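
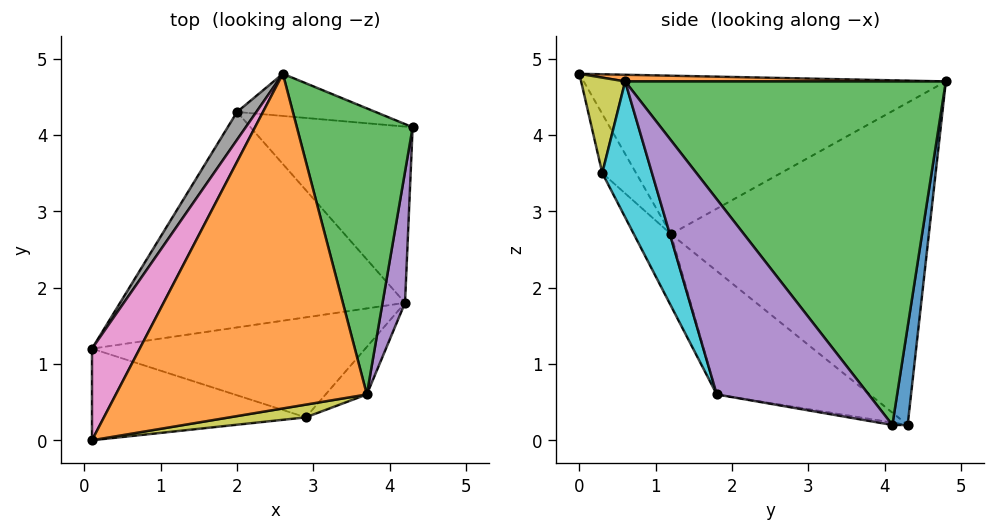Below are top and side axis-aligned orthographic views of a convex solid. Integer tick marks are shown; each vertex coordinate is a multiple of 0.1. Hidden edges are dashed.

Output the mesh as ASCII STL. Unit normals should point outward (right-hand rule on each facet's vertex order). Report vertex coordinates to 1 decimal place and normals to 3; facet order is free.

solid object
 facet normal 0.086 0.989 -0.121
  outer loop
   vertex 2.6 4.8 4.7
   vertex 4.3 4.1 0.2
   vertex 2.0 4.3 0.2
  endloop
 endfacet
 facet normal 0.027 0.007 1.000
  outer loop
   vertex 3.7 0.6 4.7
   vertex 2.6 4.8 4.7
   vertex 0.1 0.0 4.8
  endloop
 endfacet
 facet normal 0.920 0.241 0.310
  outer loop
   vertex 3.7 0.6 4.7
   vertex 4.3 4.1 0.2
   vertex 2.6 4.8 4.7
  endloop
 endfacet
 facet normal -0.015 -0.171 -0.985
  outer loop
   vertex 4.2 1.8 0.6
   vertex 2.0 4.3 0.2
   vertex 4.3 4.1 0.2
  endloop
 endfacet
 facet normal 0.993 -0.023 0.114
  outer loop
   vertex 4.2 1.8 0.6
   vertex 4.3 4.1 0.2
   vertex 3.7 0.6 4.7
  endloop
 endfacet
 facet normal -0.356 -0.445 -0.822
  outer loop
   vertex 0.1 1.2 2.7
   vertex 2.0 4.3 0.2
   vertex 4.2 1.8 0.6
  endloop
 endfacet
 facet normal -0.855 0.451 0.257
  outer loop
   vertex 0.1 1.2 2.7
   vertex 0.1 0.0 4.8
   vertex 2.6 4.8 4.7
  endloop
 endfacet
 facet normal -0.833 0.551 0.050
  outer loop
   vertex 0.1 1.2 2.7
   vertex 2.6 4.8 4.7
   vertex 2.0 4.3 0.2
  endloop
 endfacet
 facet normal 0.167 -0.977 0.133
  outer loop
   vertex 2.9 0.3 3.5
   vertex 3.7 0.6 4.7
   vertex 0.1 0.0 4.8
  endloop
 endfacet
 facet normal 0.559 -0.812 -0.169
  outer loop
   vertex 2.9 0.3 3.5
   vertex 4.2 1.8 0.6
   vertex 3.7 0.6 4.7
  endloop
 endfacet
 facet normal -0.136 -0.860 -0.492
  outer loop
   vertex 2.9 0.3 3.5
   vertex 0.1 0.0 4.8
   vertex 0.1 1.2 2.7
  endloop
 endfacet
 facet normal -0.132 -0.855 -0.501
  outer loop
   vertex 2.9 0.3 3.5
   vertex 0.1 1.2 2.7
   vertex 4.2 1.8 0.6
  endloop
 endfacet
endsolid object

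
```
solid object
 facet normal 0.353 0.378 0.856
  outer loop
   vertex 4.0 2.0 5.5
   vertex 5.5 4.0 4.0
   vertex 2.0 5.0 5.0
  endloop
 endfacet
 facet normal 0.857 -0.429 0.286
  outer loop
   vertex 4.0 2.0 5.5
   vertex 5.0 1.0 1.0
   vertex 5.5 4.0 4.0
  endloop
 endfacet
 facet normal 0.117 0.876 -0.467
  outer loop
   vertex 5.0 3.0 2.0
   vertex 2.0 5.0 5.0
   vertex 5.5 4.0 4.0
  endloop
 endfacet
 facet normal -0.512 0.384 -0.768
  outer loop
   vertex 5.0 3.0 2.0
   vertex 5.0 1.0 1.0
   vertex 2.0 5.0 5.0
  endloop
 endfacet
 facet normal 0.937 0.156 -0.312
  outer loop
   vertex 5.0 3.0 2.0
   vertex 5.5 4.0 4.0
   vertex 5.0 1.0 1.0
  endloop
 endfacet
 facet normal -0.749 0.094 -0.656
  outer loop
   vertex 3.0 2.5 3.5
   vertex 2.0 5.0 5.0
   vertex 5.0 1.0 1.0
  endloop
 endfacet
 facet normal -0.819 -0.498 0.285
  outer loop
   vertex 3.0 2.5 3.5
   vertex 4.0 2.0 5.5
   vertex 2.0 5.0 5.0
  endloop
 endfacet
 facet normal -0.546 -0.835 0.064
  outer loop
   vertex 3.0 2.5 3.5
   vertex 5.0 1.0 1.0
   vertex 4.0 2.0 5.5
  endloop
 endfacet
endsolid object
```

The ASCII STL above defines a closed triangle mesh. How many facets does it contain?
8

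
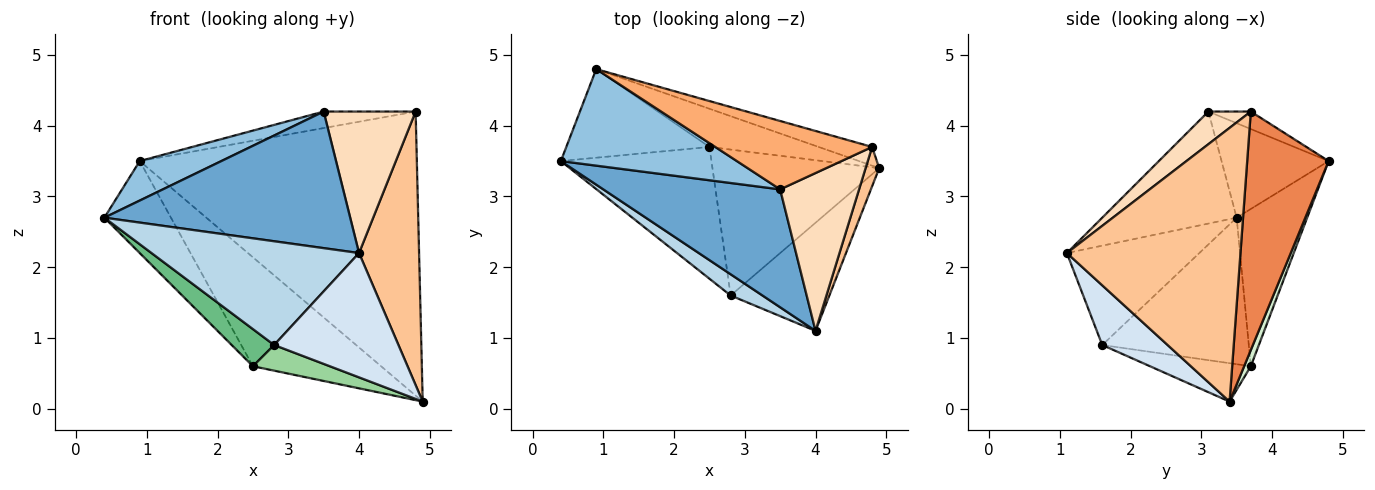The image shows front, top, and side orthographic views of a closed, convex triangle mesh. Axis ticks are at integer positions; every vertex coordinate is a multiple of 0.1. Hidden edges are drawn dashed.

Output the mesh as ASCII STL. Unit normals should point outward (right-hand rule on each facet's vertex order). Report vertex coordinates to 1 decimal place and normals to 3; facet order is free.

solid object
 facet normal -0.382 -0.699 0.604
  outer loop
   vertex 3.5 3.1 4.2
   vertex 0.4 3.5 2.7
   vertex 4.0 1.1 2.2
  endloop
 endfacet
 facet normal -0.445 -0.339 0.829
  outer loop
   vertex 0.9 4.8 3.5
   vertex 0.4 3.5 2.7
   vertex 3.5 3.1 4.2
  endloop
 endfacet
 facet normal -0.530 -0.831 0.170
  outer loop
   vertex 2.8 1.6 0.9
   vertex 4.0 1.1 2.2
   vertex 0.4 3.5 2.7
  endloop
 endfacet
 facet normal 0.369 -0.701 -0.610
  outer loop
   vertex 2.8 1.6 0.9
   vertex 4.9 3.4 0.1
   vertex 4.0 1.1 2.2
  endloop
 endfacet
 facet normal 0.281 0.958 -0.063
  outer loop
   vertex 4.8 3.7 4.2
   vertex 4.9 3.4 0.1
   vertex 0.9 4.8 3.5
  endloop
 endfacet
 facet normal -0.108 0.233 0.966
  outer loop
   vertex 4.8 3.7 4.2
   vertex 0.9 4.8 3.5
   vertex 3.5 3.1 4.2
  endloop
 endfacet
 facet normal 0.944 -0.327 0.047
  outer loop
   vertex 4.8 3.7 4.2
   vertex 4.0 1.1 2.2
   vertex 4.9 3.4 0.1
  endloop
 endfacet
 facet normal 0.294 -0.638 0.712
  outer loop
   vertex 4.8 3.7 4.2
   vertex 3.5 3.1 4.2
   vertex 4.0 1.1 2.2
  endloop
 endfacet
 facet normal -0.684 -0.198 -0.702
  outer loop
   vertex 2.5 3.7 0.6
   vertex 2.8 1.6 0.9
   vertex 0.4 3.5 2.7
  endloop
 endfacet
 facet normal -0.221 -0.169 -0.961
  outer loop
   vertex 2.5 3.7 0.6
   vertex 4.9 3.4 0.1
   vertex 2.8 1.6 0.9
  endloop
 endfacet
 facet normal -0.606 0.573 -0.552
  outer loop
   vertex 2.5 3.7 0.6
   vertex 0.4 3.5 2.7
   vertex 0.9 4.8 3.5
  endloop
 endfacet
 facet normal 0.049 0.943 -0.330
  outer loop
   vertex 2.5 3.7 0.6
   vertex 0.9 4.8 3.5
   vertex 4.9 3.4 0.1
  endloop
 endfacet
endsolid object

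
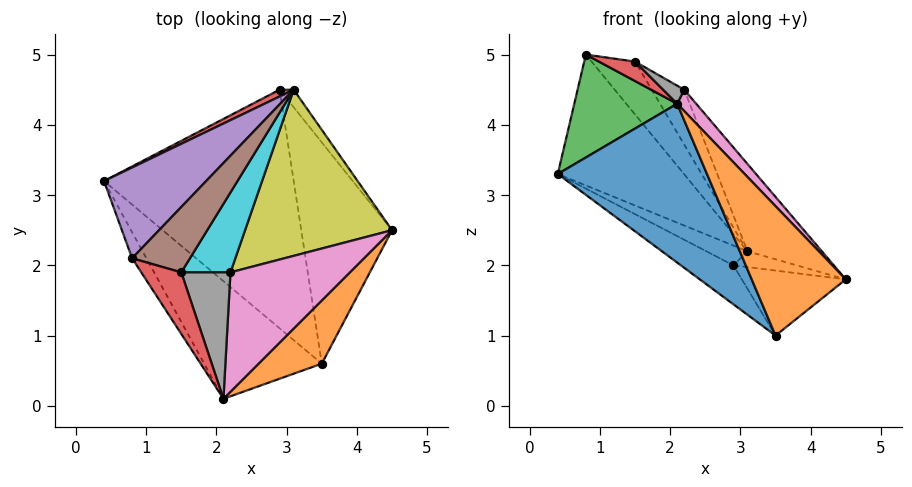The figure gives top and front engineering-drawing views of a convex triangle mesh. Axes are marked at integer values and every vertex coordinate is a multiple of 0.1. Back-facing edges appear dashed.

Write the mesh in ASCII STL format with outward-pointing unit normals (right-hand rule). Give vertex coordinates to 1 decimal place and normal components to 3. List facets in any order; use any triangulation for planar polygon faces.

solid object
 facet normal -0.745 -0.536 -0.397
  outer loop
   vertex 3.5 0.6 1.0
   vertex 2.1 0.1 4.3
   vertex 0.4 3.2 3.3
  endloop
 endfacet
 facet normal 0.805 -0.533 0.261
  outer loop
   vertex 3.5 0.6 1.0
   vertex 4.5 2.5 1.8
   vertex 2.1 0.1 4.3
  endloop
 endfacet
 facet normal -0.851 -0.508 -0.129
  outer loop
   vertex 0.8 2.1 5.0
   vertex 0.4 3.2 3.3
   vertex 2.1 0.1 4.3
  endloop
 endfacet
 facet normal 0.050 -0.301 0.952
  outer loop
   vertex 0.8 2.1 5.0
   vertex 2.1 0.1 4.3
   vertex 1.5 1.9 4.9
  endloop
 endfacet
 facet normal -0.161 0.811 0.563
  outer loop
   vertex 0.8 2.1 5.0
   vertex 3.1 4.5 2.2
   vertex 0.4 3.2 3.3
  endloop
 endfacet
 facet normal 0.279 0.604 0.747
  outer loop
   vertex 0.8 2.1 5.0
   vertex 1.5 1.9 4.9
   vertex 3.1 4.5 2.2
  endloop
 endfacet
 facet normal 0.769 -0.113 0.630
  outer loop
   vertex 2.2 1.9 4.5
   vertex 2.1 0.1 4.3
   vertex 4.5 2.5 1.8
  endloop
 endfacet
 facet normal 0.492 -0.123 0.862
  outer loop
   vertex 2.2 1.9 4.5
   vertex 1.5 1.9 4.9
   vertex 2.1 0.1 4.3
  endloop
 endfacet
 facet normal 0.676 0.343 0.652
  outer loop
   vertex 2.2 1.9 4.5
   vertex 4.5 2.5 1.8
   vertex 3.1 4.5 2.2
  endloop
 endfacet
 facet normal 0.426 0.512 0.746
  outer loop
   vertex 2.2 1.9 4.5
   vertex 3.1 4.5 2.2
   vertex 1.5 1.9 4.9
  endloop
 endfacet
 facet normal 0.226 0.274 -0.935
  outer loop
   vertex 2.9 4.5 2.0
   vertex 4.5 2.5 1.8
   vertex 3.5 0.6 1.0
  endloop
 endfacet
 facet normal 0.597 0.537 -0.597
  outer loop
   vertex 2.9 4.5 2.0
   vertex 3.1 4.5 2.2
   vertex 4.5 2.5 1.8
  endloop
 endfacet
 facet normal -0.513 0.138 -0.847
  outer loop
   vertex 2.9 4.5 2.0
   vertex 3.5 0.6 1.0
   vertex 0.4 3.2 3.3
  endloop
 endfacet
 facet normal -0.308 0.900 0.308
  outer loop
   vertex 2.9 4.5 2.0
   vertex 0.4 3.2 3.3
   vertex 3.1 4.5 2.2
  endloop
 endfacet
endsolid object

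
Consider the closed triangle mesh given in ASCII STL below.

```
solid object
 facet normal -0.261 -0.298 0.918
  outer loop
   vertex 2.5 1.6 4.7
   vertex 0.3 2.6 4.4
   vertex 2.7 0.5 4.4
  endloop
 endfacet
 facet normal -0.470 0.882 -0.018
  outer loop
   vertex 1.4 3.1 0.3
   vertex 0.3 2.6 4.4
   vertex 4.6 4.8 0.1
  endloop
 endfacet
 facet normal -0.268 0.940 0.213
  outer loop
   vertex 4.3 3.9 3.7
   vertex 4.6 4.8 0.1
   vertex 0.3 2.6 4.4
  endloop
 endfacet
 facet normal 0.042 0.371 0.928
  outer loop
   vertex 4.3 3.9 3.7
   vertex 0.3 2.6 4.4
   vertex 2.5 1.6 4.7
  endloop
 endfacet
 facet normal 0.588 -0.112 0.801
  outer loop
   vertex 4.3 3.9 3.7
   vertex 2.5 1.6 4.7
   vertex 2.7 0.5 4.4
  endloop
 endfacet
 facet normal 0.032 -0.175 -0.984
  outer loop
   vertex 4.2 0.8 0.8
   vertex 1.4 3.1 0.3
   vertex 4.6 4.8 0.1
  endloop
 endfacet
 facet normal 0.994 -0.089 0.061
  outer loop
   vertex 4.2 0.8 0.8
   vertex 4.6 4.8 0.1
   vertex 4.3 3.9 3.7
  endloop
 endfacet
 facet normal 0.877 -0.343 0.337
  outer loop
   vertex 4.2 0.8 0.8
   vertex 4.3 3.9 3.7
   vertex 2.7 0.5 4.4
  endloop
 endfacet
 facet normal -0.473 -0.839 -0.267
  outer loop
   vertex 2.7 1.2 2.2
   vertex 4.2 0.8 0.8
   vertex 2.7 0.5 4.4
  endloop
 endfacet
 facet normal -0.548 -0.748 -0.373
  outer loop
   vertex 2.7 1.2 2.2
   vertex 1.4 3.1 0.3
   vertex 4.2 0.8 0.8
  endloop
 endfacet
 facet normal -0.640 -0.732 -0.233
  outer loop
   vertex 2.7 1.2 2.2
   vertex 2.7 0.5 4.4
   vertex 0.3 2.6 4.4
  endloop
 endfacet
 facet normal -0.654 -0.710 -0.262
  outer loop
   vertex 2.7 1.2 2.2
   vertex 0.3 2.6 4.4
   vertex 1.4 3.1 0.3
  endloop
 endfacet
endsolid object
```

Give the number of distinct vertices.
8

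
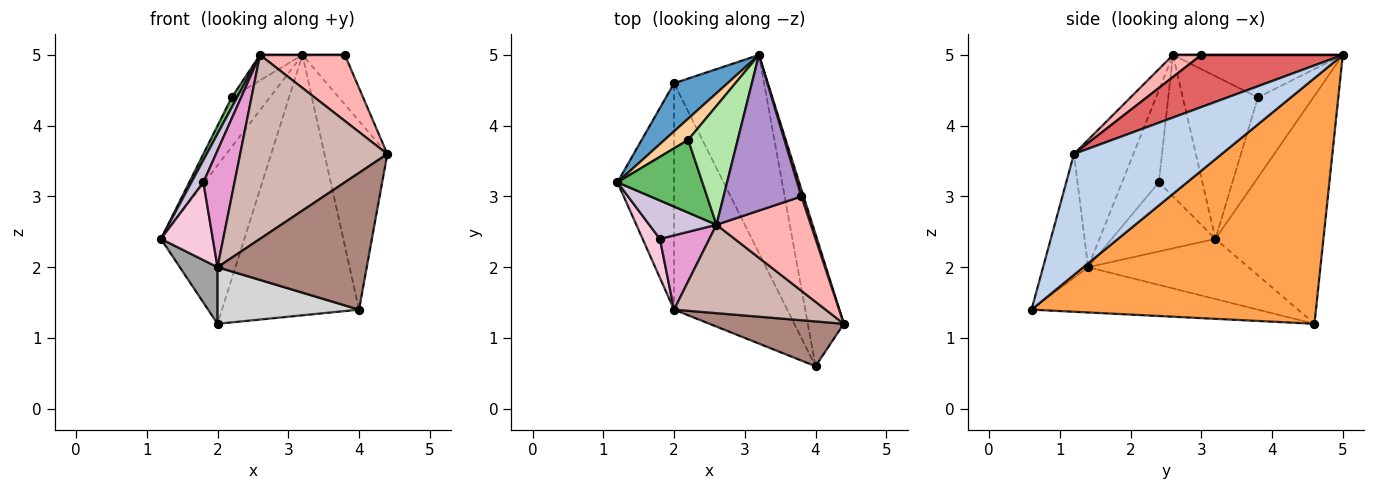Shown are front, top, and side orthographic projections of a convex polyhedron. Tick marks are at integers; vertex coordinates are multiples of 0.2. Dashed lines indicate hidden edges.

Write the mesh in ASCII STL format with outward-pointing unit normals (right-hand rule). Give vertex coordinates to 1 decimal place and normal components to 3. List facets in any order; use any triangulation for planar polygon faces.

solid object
 facet normal -0.778 0.601 0.182
  outer loop
   vertex 2.0 4.6 1.2
   vertex 1.2 3.2 2.4
   vertex 3.2 5.0 5.0
  endloop
 endfacet
 facet normal 0.887 0.378 -0.264
  outer loop
   vertex 4.0 0.6 1.4
   vertex 3.2 5.0 5.0
   vertex 4.4 1.2 3.6
  endloop
 endfacet
 facet normal 0.856 0.412 -0.314
  outer loop
   vertex 4.0 0.6 1.4
   vertex 2.0 4.6 1.2
   vertex 3.2 5.0 5.0
  endloop
 endfacet
 facet normal -0.801 0.550 0.236
  outer loop
   vertex 2.2 3.8 4.4
   vertex 3.2 5.0 5.0
   vertex 1.2 3.2 2.4
  endloop
 endfacet
 facet normal -0.885 -0.064 0.462
  outer loop
   vertex 2.2 3.8 4.4
   vertex 1.2 3.2 2.4
   vertex 2.6 2.6 5.0
  endloop
 endfacet
 facet normal -0.642 0.161 0.749
  outer loop
   vertex 2.2 3.8 4.4
   vertex 2.6 2.6 5.0
   vertex 3.2 5.0 5.0
  endloop
 endfacet
 facet normal 0.957 0.287 0.041
  outer loop
   vertex 3.8 3.0 5.0
   vertex 4.4 1.2 3.6
   vertex 3.2 5.0 5.0
  endloop
 endfacet
 facet normal 0.188 -0.563 0.805
  outer loop
   vertex 3.8 3.0 5.0
   vertex 2.6 2.6 5.0
   vertex 4.4 1.2 3.6
  endloop
 endfacet
 facet normal 0.000 0.000 1.000
  outer loop
   vertex 3.8 3.0 5.0
   vertex 3.2 5.0 5.0
   vertex 2.6 2.6 5.0
  endloop
 endfacet
 facet normal -0.877 -0.241 0.416
  outer loop
   vertex 1.8 2.4 3.2
   vertex 2.6 2.6 5.0
   vertex 1.2 3.2 2.4
  endloop
 endfacet
 facet normal -0.276 -0.913 0.299
  outer loop
   vertex 2.0 1.4 2.0
   vertex 4.0 0.6 1.4
   vertex 4.4 1.2 3.6
  endloop
 endfacet
 facet normal -0.342 -0.847 0.407
  outer loop
   vertex 2.0 1.4 2.0
   vertex 4.4 1.2 3.6
   vertex 2.6 2.6 5.0
  endloop
 endfacet
 facet normal -0.706 -0.597 0.380
  outer loop
   vertex 2.0 1.4 2.0
   vertex 2.6 2.6 5.0
   vertex 1.8 2.4 3.2
  endloop
 endfacet
 facet normal -0.873 -0.436 0.218
  outer loop
   vertex 2.0 1.4 2.0
   vertex 1.8 2.4 3.2
   vertex 1.2 3.2 2.4
  endloop
 endfacet
 facet normal -0.718 -0.169 -0.676
  outer loop
   vertex 2.0 1.4 2.0
   vertex 1.2 3.2 2.4
   vertex 2.0 4.6 1.2
  endloop
 endfacet
 facet normal -0.362 -0.226 -0.904
  outer loop
   vertex 2.0 1.4 2.0
   vertex 2.0 4.6 1.2
   vertex 4.0 0.6 1.4
  endloop
 endfacet
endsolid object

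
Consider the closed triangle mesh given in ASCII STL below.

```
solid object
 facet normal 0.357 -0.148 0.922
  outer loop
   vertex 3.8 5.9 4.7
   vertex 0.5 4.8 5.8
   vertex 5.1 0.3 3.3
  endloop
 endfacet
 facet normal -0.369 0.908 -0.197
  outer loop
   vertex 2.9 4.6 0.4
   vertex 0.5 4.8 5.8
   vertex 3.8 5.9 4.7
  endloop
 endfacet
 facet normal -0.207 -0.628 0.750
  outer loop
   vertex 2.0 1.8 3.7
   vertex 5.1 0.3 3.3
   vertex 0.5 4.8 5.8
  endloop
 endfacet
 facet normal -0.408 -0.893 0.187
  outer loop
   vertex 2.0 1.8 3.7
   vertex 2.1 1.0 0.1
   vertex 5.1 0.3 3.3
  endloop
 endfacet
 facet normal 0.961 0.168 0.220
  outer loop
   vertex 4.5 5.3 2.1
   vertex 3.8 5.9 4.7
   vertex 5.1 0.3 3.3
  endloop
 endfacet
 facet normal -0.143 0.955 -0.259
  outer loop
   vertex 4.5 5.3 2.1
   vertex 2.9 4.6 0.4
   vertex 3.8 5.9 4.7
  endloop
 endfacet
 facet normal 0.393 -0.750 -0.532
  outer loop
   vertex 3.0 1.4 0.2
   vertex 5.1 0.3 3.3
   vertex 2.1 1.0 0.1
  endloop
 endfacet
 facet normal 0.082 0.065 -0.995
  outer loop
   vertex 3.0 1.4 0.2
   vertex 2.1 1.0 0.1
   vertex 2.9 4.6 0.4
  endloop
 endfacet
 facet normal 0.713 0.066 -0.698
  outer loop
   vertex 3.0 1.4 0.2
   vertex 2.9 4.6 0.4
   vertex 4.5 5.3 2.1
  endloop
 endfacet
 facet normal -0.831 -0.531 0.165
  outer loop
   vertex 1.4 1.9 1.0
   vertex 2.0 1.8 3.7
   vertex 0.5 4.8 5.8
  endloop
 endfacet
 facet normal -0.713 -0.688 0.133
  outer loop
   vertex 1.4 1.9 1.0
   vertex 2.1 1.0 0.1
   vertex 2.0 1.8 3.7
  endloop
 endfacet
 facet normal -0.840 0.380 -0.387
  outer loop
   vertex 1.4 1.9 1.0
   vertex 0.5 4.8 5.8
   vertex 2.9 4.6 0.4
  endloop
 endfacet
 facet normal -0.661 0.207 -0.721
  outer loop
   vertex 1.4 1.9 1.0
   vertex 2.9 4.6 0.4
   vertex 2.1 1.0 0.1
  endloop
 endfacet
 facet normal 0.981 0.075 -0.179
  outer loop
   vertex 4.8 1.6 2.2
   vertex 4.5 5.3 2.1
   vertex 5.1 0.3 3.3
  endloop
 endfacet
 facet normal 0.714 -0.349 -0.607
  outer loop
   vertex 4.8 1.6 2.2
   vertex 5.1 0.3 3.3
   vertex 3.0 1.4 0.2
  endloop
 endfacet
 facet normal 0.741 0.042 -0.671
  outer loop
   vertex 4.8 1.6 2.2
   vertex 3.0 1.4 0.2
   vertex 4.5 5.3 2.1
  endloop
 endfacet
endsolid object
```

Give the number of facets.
16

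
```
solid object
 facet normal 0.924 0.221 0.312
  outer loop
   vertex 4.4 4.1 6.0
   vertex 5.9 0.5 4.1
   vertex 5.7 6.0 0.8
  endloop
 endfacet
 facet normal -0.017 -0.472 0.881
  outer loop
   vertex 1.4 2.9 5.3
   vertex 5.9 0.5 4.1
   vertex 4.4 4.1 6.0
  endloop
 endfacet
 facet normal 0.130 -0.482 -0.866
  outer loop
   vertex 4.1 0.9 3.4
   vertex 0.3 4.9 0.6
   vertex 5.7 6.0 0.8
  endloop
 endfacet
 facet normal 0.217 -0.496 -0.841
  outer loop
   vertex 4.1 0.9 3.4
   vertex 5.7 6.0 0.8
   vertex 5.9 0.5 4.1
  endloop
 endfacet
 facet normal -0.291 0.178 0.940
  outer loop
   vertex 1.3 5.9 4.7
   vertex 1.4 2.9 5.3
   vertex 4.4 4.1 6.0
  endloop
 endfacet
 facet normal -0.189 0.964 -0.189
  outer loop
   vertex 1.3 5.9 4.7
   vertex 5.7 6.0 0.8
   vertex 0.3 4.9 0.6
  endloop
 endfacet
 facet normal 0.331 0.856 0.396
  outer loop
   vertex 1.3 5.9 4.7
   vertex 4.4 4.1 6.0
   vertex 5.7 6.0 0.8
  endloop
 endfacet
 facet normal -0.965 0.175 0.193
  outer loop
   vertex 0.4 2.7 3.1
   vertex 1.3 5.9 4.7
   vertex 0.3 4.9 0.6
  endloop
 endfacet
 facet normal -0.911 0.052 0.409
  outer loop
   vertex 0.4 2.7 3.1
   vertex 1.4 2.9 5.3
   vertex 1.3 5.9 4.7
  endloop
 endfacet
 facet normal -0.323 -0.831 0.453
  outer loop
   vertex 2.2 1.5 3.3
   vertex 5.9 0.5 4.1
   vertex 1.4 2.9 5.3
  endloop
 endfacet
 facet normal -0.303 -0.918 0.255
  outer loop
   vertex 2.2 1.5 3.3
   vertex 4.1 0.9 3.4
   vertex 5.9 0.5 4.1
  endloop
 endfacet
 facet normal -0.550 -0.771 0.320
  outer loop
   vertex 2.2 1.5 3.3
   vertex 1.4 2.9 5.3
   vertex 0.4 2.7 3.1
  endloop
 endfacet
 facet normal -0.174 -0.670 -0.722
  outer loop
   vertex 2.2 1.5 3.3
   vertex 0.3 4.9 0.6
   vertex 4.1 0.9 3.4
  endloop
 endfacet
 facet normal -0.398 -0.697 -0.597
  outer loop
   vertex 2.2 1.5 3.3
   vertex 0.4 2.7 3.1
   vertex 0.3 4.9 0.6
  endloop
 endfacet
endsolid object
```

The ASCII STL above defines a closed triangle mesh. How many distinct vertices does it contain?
9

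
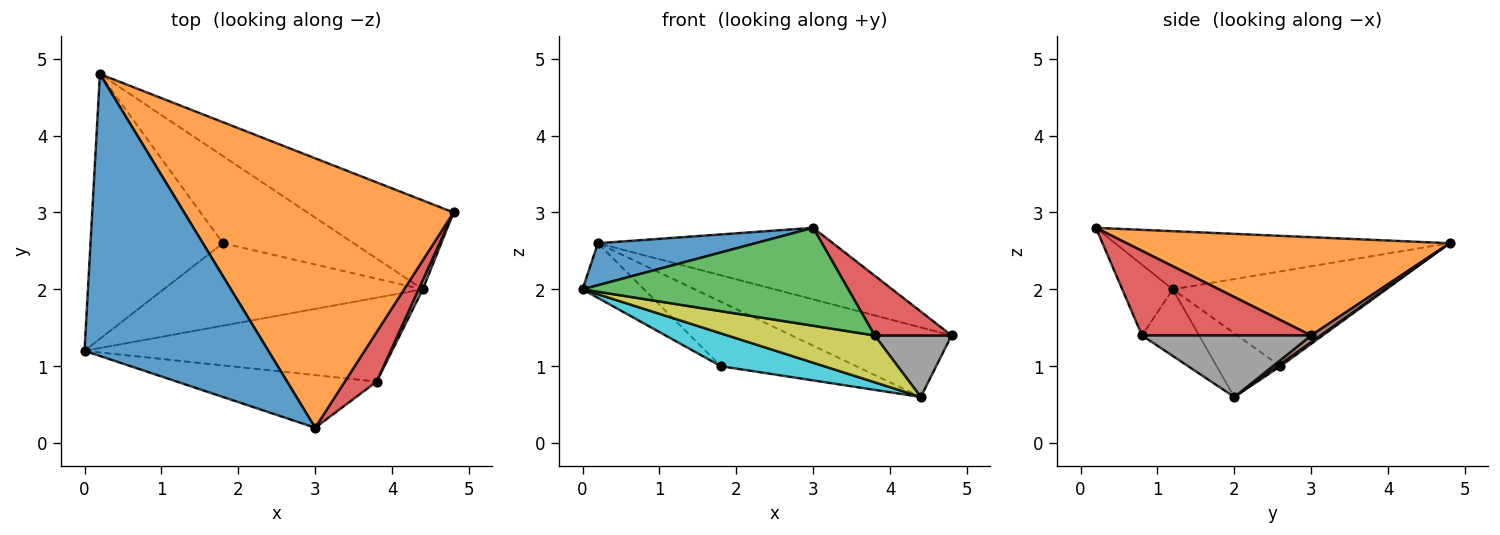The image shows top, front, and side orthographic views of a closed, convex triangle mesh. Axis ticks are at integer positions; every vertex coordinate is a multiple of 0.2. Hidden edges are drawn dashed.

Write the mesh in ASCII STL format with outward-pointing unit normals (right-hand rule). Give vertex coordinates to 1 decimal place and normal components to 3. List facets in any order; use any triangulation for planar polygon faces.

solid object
 facet normal -0.299 -0.141 0.944
  outer loop
   vertex 3.0 0.2 2.8
   vertex 0.2 4.8 2.6
   vertex 0.0 1.2 2.0
  endloop
 endfacet
 facet normal 0.332 0.242 0.912
  outer loop
   vertex 3.0 0.2 2.8
   vertex 4.8 3.0 1.4
   vertex 0.2 4.8 2.6
  endloop
 endfacet
 facet normal -0.165 -0.869 -0.467
  outer loop
   vertex 3.8 0.8 1.4
   vertex 3.0 0.2 2.8
   vertex 0.0 1.2 2.0
  endloop
 endfacet
 facet normal 0.861 -0.391 0.324
  outer loop
   vertex 3.8 0.8 1.4
   vertex 4.8 3.0 1.4
   vertex 3.0 0.2 2.8
  endloop
 endfacet
 facet normal -0.574 0.166 -0.802
  outer loop
   vertex 1.8 2.6 1.0
   vertex 0.0 1.2 2.0
   vertex 0.2 4.8 2.6
  endloop
 endfacet
 facet normal 0.036 0.616 -0.787
  outer loop
   vertex 4.4 2.0 0.6
   vertex 0.2 4.8 2.6
   vertex 4.8 3.0 1.4
  endloop
 endfacet
 facet normal 0.014 0.595 -0.804
  outer loop
   vertex 4.4 2.0 0.6
   vertex 1.8 2.6 1.0
   vertex 0.2 4.8 2.6
  endloop
 endfacet
 facet normal 0.909 -0.413 0.062
  outer loop
   vertex 4.4 2.0 0.6
   vertex 4.8 3.0 1.4
   vertex 3.8 0.8 1.4
  endloop
 endfacet
 facet normal -0.186 -0.479 -0.858
  outer loop
   vertex 4.4 2.0 0.6
   vertex 3.8 0.8 1.4
   vertex 0.0 1.2 2.0
  endloop
 endfacet
 facet normal -0.223 -0.361 -0.906
  outer loop
   vertex 4.4 2.0 0.6
   vertex 0.0 1.2 2.0
   vertex 1.8 2.6 1.0
  endloop
 endfacet
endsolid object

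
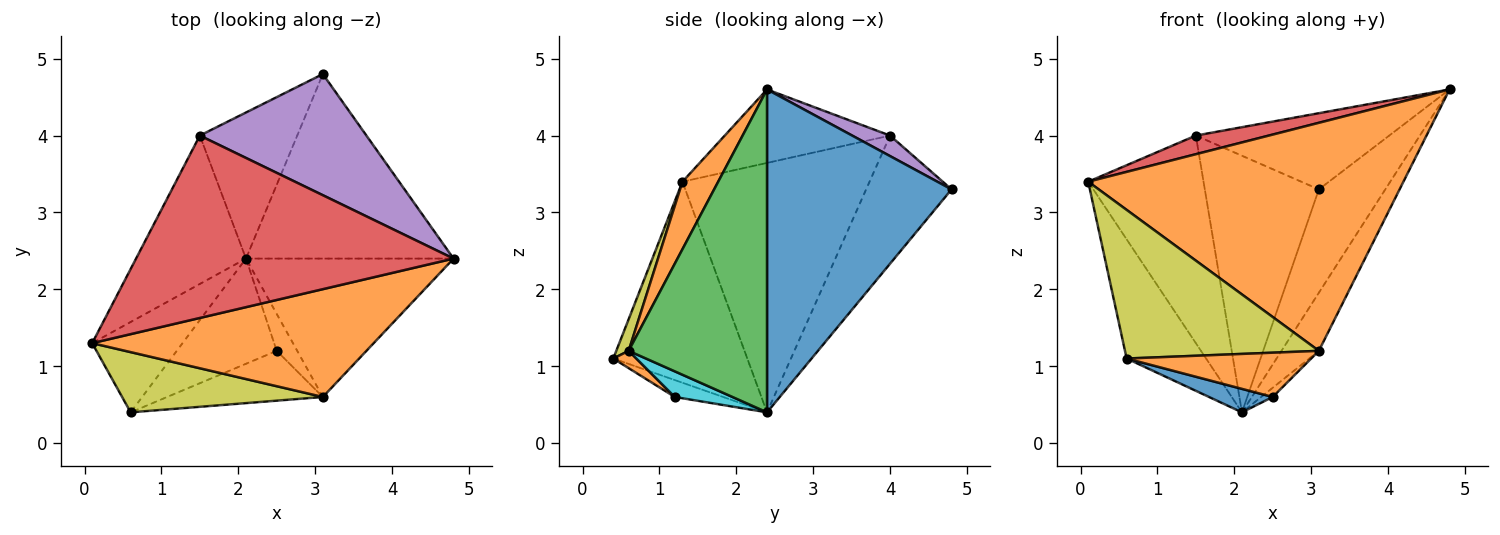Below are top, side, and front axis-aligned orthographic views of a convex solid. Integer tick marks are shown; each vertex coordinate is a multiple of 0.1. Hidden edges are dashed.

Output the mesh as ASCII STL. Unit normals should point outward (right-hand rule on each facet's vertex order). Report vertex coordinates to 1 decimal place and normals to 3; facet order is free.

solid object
 facet normal 0.805 0.290 -0.518
  outer loop
   vertex 2.1 2.4 0.4
   vertex 3.1 4.8 3.3
   vertex 4.8 2.4 4.6
  endloop
 endfacet
 facet normal 0.102 -0.899 0.425
  outer loop
   vertex 3.1 0.6 1.2
   vertex 4.8 2.4 4.6
   vertex 0.1 1.3 3.4
  endloop
 endfacet
 facet normal 0.820 0.221 -0.527
  outer loop
   vertex 3.1 0.6 1.2
   vertex 2.1 2.4 0.4
   vertex 4.8 2.4 4.6
  endloop
 endfacet
 facet normal -0.224 -0.099 0.969
  outer loop
   vertex 1.5 4.0 4.0
   vertex 0.1 1.3 3.4
   vertex 4.8 2.4 4.6
  endloop
 endfacet
 facet normal 0.104 0.529 0.842
  outer loop
   vertex 1.5 4.0 4.0
   vertex 4.8 2.4 4.6
   vertex 3.1 4.8 3.3
  endloop
 endfacet
 facet normal -0.797 0.491 -0.351
  outer loop
   vertex 1.5 4.0 4.0
   vertex 2.1 2.4 0.4
   vertex 0.1 1.3 3.4
  endloop
 endfacet
 facet normal -0.546 0.728 -0.415
  outer loop
   vertex 1.5 4.0 4.0
   vertex 3.1 4.8 3.3
   vertex 2.1 2.4 0.4
  endloop
 endfacet
 facet normal -0.802 0.476 -0.361
  outer loop
   vertex 0.6 0.4 1.1
   vertex 0.1 1.3 3.4
   vertex 2.1 2.4 0.4
  endloop
 endfacet
 facet normal 0.059 -0.925 0.375
  outer loop
   vertex 0.6 0.4 1.1
   vertex 3.1 0.6 1.2
   vertex 0.1 1.3 3.4
  endloop
 endfacet
 facet normal 0.772 0.154 -0.617
  outer loop
   vertex 2.5 1.2 0.6
   vertex 2.1 2.4 0.4
   vertex 3.1 0.6 1.2
  endloop
 endfacet
 facet normal -0.163 -0.215 -0.963
  outer loop
   vertex 2.5 1.2 0.6
   vertex 0.6 0.4 1.1
   vertex 2.1 2.4 0.4
  endloop
 endfacet
 facet normal 0.083 -0.662 -0.745
  outer loop
   vertex 2.5 1.2 0.6
   vertex 3.1 0.6 1.2
   vertex 0.6 0.4 1.1
  endloop
 endfacet
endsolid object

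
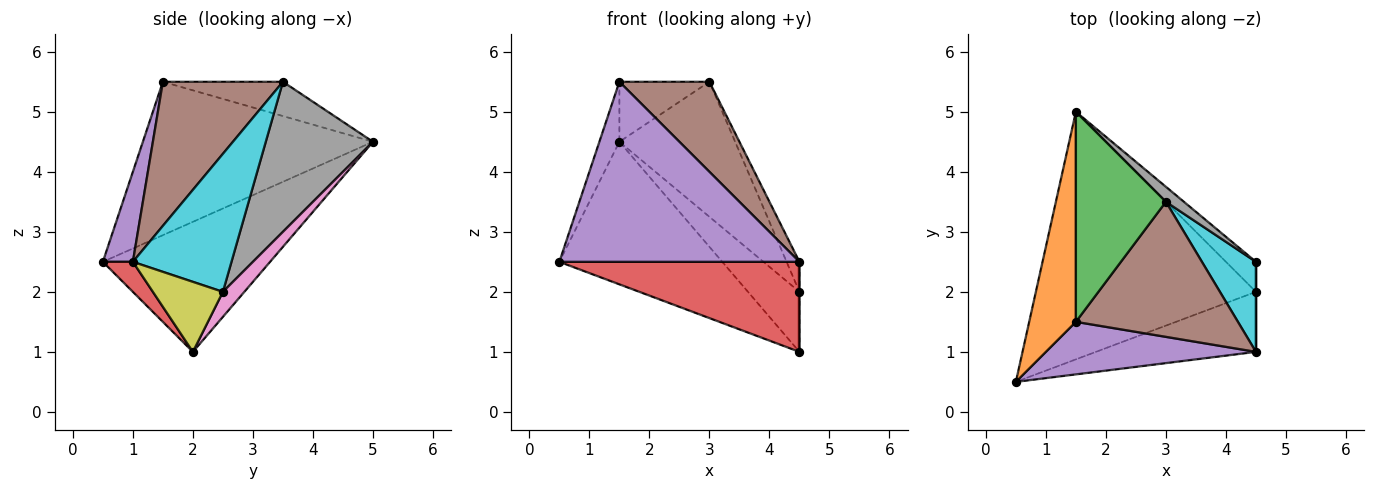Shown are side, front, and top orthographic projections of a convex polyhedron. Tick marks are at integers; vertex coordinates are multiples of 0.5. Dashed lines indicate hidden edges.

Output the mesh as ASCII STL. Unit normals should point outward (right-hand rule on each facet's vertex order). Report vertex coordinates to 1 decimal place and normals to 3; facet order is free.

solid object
 facet normal -0.456 0.444 -0.771
  outer loop
   vertex 1.5 5.0 4.5
   vertex 4.5 2.0 1.0
   vertex 0.5 0.5 2.5
  endloop
 endfacet
 facet normal -0.953 0.083 0.290
  outer loop
   vertex 1.5 1.5 5.5
   vertex 1.5 5.0 4.5
   vertex 0.5 0.5 2.5
  endloop
 endfacet
 facet normal -0.344 0.258 0.903
  outer loop
   vertex 3.0 3.5 5.5
   vertex 1.5 5.0 4.5
   vertex 1.5 1.5 5.5
  endloop
 endfacet
 facet normal 0.103 -0.828 -0.552
  outer loop
   vertex 4.5 1.0 2.5
   vertex 0.5 0.5 2.5
   vertex 4.5 2.0 1.0
  endloop
 endfacet
 facet normal 0.119 -0.953 0.278
  outer loop
   vertex 4.5 1.0 2.5
   vertex 1.5 1.5 5.5
   vertex 0.5 0.5 2.5
  endloop
 endfacet
 facet normal 0.595 -0.446 0.669
  outer loop
   vertex 4.5 1.0 2.5
   vertex 3.0 3.5 5.5
   vertex 1.5 1.5 5.5
  endloop
 endfacet
 facet normal 0.349 0.838 -0.419
  outer loop
   vertex 4.5 2.5 2.0
   vertex 4.5 2.0 1.0
   vertex 1.5 5.0 4.5
  endloop
 endfacet
 facet normal 0.677 0.731 0.081
  outer loop
   vertex 4.5 2.5 2.0
   vertex 1.5 5.0 4.5
   vertex 3.0 3.5 5.5
  endloop
 endfacet
 facet normal 1.000 0.000 0.000
  outer loop
   vertex 4.5 2.5 2.0
   vertex 4.5 1.0 2.5
   vertex 4.5 2.0 1.0
  endloop
 endfacet
 facet normal 0.924 0.121 0.362
  outer loop
   vertex 4.5 2.5 2.0
   vertex 3.0 3.5 5.5
   vertex 4.5 1.0 2.5
  endloop
 endfacet
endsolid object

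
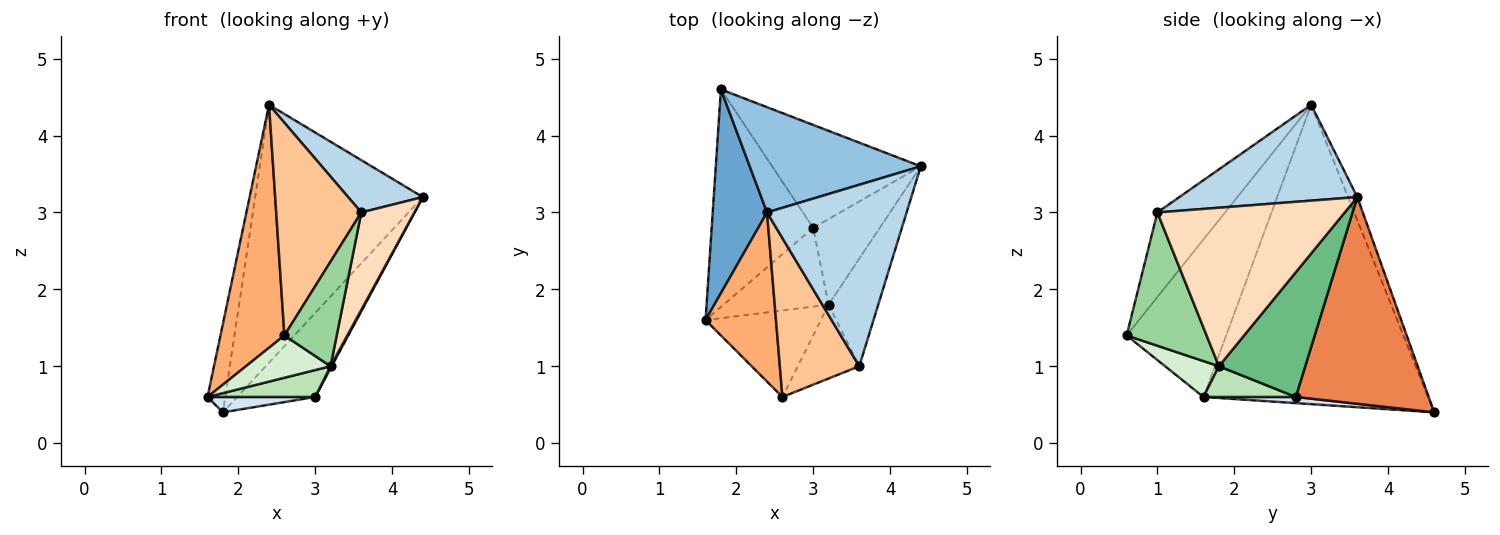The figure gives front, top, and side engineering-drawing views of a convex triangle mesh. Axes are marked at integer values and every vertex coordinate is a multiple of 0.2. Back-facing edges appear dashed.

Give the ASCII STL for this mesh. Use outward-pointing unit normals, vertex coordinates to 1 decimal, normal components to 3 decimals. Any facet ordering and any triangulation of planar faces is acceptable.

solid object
 facet normal -0.981 0.077 0.178
  outer loop
   vertex 2.4 3.0 4.4
   vertex 1.8 4.6 0.4
   vertex 1.6 1.6 0.6
  endloop
 endfacet
 facet normal -0.051 0.925 0.377
  outer loop
   vertex 2.4 3.0 4.4
   vertex 4.4 3.6 3.2
   vertex 1.8 4.6 0.4
  endloop
 endfacet
 facet normal 0.551 -0.231 0.802
  outer loop
   vertex 3.6 1.0 3.0
   vertex 4.4 3.6 3.2
   vertex 2.4 3.0 4.4
  endloop
 endfacet
 facet normal 0.060 -0.070 -0.996
  outer loop
   vertex 3.0 2.8 0.6
   vertex 1.6 1.6 0.6
   vertex 1.8 4.6 0.4
  endloop
 endfacet
 facet normal 0.733 0.430 -0.527
  outer loop
   vertex 3.0 2.8 0.6
   vertex 1.8 4.6 0.4
   vertex 4.4 3.6 3.2
  endloop
 endfacet
 facet normal -0.788 -0.506 0.352
  outer loop
   vertex 2.6 0.6 1.4
   vertex 2.4 3.0 4.4
   vertex 1.6 1.6 0.6
  endloop
 endfacet
 facet normal -0.537 -0.676 0.505
  outer loop
   vertex 2.6 0.6 1.4
   vertex 3.6 1.0 3.0
   vertex 2.4 3.0 4.4
  endloop
 endfacet
 facet normal 0.921 -0.261 -0.289
  outer loop
   vertex 3.2 1.8 1.0
   vertex 4.4 3.6 3.2
   vertex 3.6 1.0 3.0
  endloop
 endfacet
 facet normal 0.882 -0.012 -0.471
  outer loop
   vertex 3.2 1.8 1.0
   vertex 3.0 2.8 0.6
   vertex 4.4 3.6 3.2
  endloop
 endfacet
 facet normal 0.781 -0.510 -0.360
  outer loop
   vertex 3.2 1.8 1.0
   vertex 3.6 1.0 3.0
   vertex 2.6 0.6 1.4
  endloop
 endfacet
 facet normal 0.267 -0.311 -0.912
  outer loop
   vertex 3.2 1.8 1.0
   vertex 1.6 1.6 0.6
   vertex 3.0 2.8 0.6
  endloop
 endfacet
 facet normal 0.269 -0.423 -0.865
  outer loop
   vertex 3.2 1.8 1.0
   vertex 2.6 0.6 1.4
   vertex 1.6 1.6 0.6
  endloop
 endfacet
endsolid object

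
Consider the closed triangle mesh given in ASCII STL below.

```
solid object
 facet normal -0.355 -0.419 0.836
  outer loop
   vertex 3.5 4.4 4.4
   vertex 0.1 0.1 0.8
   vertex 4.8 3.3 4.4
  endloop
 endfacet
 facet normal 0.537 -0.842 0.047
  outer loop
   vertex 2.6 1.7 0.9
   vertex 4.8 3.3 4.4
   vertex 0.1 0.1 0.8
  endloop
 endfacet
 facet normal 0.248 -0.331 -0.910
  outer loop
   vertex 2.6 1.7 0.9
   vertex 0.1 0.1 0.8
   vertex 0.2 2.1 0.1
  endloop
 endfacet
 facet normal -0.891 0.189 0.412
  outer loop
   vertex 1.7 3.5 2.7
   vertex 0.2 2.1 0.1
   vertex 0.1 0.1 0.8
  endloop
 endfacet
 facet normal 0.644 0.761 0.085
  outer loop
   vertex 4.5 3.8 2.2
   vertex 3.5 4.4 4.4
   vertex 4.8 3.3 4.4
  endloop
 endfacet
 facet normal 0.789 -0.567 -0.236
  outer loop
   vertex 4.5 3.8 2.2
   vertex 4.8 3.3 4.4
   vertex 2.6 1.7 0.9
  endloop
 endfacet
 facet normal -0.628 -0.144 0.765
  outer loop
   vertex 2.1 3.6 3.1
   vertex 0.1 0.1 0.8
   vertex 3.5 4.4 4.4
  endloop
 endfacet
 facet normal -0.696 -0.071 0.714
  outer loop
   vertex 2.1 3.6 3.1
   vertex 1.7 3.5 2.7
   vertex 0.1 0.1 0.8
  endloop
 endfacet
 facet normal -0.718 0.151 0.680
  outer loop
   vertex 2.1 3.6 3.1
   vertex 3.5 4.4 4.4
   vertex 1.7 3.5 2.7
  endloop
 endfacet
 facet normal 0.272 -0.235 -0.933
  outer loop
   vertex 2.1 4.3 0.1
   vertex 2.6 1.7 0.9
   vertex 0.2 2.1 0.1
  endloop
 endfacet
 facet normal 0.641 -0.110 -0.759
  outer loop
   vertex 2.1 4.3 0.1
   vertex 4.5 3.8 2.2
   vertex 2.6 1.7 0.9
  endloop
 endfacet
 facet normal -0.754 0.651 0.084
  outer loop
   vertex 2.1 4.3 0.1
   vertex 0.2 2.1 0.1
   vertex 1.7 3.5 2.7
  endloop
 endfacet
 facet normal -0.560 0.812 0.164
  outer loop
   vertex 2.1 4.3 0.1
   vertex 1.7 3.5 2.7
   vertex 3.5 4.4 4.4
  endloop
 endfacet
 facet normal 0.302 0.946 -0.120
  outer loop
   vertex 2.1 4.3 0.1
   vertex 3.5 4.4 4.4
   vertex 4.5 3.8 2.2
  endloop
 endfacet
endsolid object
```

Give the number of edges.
21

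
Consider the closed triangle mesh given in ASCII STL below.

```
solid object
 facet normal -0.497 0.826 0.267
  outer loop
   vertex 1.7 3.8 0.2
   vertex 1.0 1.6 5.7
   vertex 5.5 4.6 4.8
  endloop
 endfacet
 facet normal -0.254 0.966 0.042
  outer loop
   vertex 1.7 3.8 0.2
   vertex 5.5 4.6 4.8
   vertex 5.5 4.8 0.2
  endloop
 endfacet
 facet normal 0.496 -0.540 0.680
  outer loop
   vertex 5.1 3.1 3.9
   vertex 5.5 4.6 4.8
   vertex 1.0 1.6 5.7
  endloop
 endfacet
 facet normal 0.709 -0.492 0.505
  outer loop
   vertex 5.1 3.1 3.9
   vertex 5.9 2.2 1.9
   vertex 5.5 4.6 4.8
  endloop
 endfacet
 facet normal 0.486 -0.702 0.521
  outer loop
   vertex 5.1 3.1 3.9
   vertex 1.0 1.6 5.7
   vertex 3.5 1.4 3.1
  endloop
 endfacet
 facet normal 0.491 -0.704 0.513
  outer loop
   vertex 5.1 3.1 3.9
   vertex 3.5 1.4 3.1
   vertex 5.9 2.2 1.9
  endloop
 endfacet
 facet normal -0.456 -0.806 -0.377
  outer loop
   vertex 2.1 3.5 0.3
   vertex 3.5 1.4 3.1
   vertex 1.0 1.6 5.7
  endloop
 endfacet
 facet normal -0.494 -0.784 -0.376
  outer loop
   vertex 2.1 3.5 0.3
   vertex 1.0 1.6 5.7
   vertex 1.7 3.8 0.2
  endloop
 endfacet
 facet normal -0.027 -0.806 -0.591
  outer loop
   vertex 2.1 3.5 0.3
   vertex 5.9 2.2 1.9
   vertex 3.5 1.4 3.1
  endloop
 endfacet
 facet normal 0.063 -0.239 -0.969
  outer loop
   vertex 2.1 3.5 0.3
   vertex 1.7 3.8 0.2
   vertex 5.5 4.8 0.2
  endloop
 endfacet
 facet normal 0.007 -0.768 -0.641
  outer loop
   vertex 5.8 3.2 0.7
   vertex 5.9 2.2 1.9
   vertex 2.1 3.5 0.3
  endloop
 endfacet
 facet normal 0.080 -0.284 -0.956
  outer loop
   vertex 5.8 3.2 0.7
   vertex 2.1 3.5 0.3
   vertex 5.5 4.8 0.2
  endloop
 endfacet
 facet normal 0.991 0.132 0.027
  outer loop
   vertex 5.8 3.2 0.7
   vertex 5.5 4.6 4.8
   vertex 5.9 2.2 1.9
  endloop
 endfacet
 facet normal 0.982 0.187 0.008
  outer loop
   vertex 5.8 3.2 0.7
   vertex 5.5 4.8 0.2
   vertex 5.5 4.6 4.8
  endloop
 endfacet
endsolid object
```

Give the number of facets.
14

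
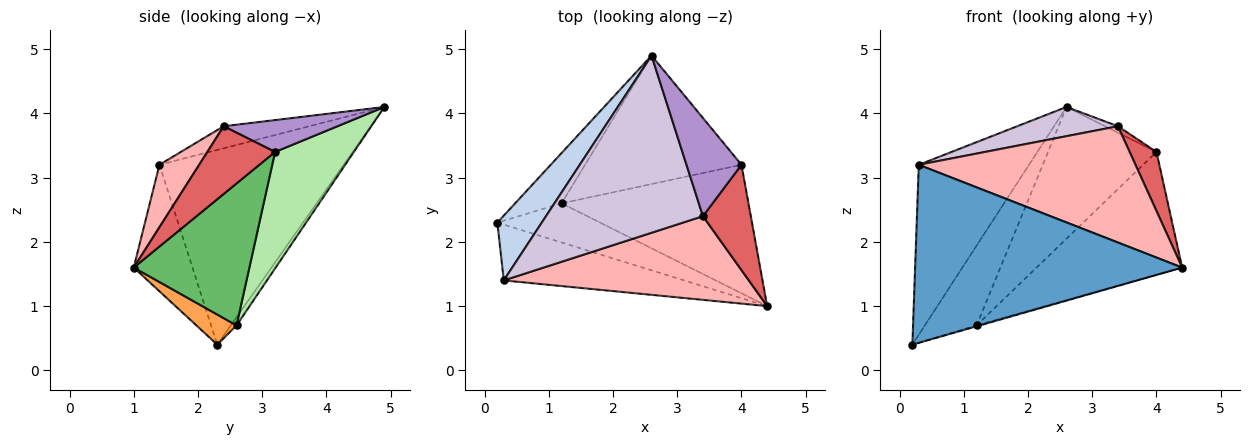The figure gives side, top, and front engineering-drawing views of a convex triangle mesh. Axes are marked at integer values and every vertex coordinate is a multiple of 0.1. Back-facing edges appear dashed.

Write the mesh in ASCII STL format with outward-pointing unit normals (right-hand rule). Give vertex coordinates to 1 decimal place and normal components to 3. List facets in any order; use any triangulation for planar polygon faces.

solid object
 facet normal -0.205 -0.934 -0.293
  outer loop
   vertex 0.3 1.4 3.2
   vertex 0.2 2.3 0.4
   vertex 4.4 1.0 1.6
  endloop
 endfacet
 facet normal -0.842 0.504 0.192
  outer loop
   vertex 0.3 1.4 3.2
   vertex 2.6 4.9 4.1
   vertex 0.2 2.3 0.4
  endloop
 endfacet
 facet normal 0.281 0.022 -0.959
  outer loop
   vertex 1.2 2.6 0.7
   vertex 4.4 1.0 1.6
   vertex 0.2 2.3 0.4
  endloop
 endfacet
 facet normal -0.093 0.842 -0.531
  outer loop
   vertex 1.2 2.6 0.7
   vertex 0.2 2.3 0.4
   vertex 2.6 4.9 4.1
  endloop
 endfacet
 facet normal 0.481 0.606 -0.634
  outer loop
   vertex 1.2 2.6 0.7
   vertex 4.0 3.2 3.4
   vertex 4.4 1.0 1.6
  endloop
 endfacet
 facet normal 0.461 0.635 -0.620
  outer loop
   vertex 1.2 2.6 0.7
   vertex 2.6 4.9 4.1
   vertex 4.0 3.2 3.4
  endloop
 endfacet
 facet normal 0.777 -0.308 0.549
  outer loop
   vertex 3.4 2.4 3.8
   vertex 4.4 1.0 1.6
   vertex 4.0 3.2 3.4
  endloop
 endfacet
 facet normal 0.147 -0.803 0.578
  outer loop
   vertex 3.4 2.4 3.8
   vertex 0.3 1.4 3.2
   vertex 4.4 1.0 1.6
  endloop
 endfacet
 facet normal 0.501 0.057 0.864
  outer loop
   vertex 3.4 2.4 3.8
   vertex 4.0 3.2 3.4
   vertex 2.6 4.9 4.1
  endloop
 endfacet
 facet normal -0.137 -0.161 0.977
  outer loop
   vertex 3.4 2.4 3.8
   vertex 2.6 4.9 4.1
   vertex 0.3 1.4 3.2
  endloop
 endfacet
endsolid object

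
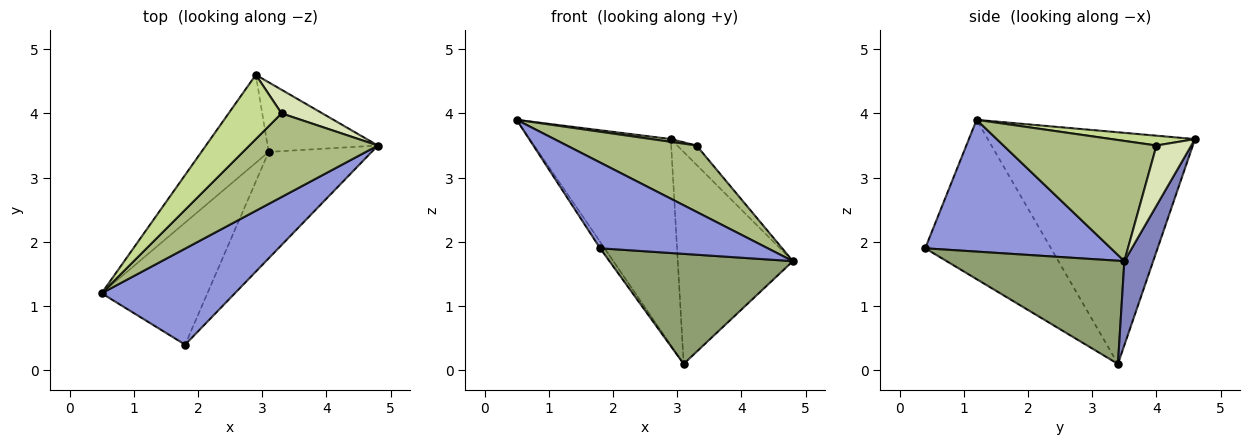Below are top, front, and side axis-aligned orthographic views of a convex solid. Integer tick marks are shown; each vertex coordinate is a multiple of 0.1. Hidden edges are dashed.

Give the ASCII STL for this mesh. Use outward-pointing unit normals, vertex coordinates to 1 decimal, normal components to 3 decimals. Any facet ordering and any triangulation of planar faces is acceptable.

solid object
 facet normal -0.804 0.547 -0.233
  outer loop
   vertex 3.1 3.4 0.1
   vertex 0.5 1.2 3.9
   vertex 2.9 4.6 3.6
  endloop
 endfacet
 facet normal 0.231 0.924 -0.304
  outer loop
   vertex 3.1 3.4 0.1
   vertex 2.9 4.6 3.6
   vertex 4.8 3.5 1.7
  endloop
 endfacet
 facet normal 0.594 -0.536 0.600
  outer loop
   vertex 1.8 0.4 1.9
   vertex 4.8 3.5 1.7
   vertex 0.5 1.2 3.9
  endloop
 endfacet
 facet normal -0.833 0.029 -0.553
  outer loop
   vertex 1.8 0.4 1.9
   vertex 0.5 1.2 3.9
   vertex 3.1 3.4 0.1
  endloop
 endfacet
 facet normal 0.572 -0.590 -0.570
  outer loop
   vertex 1.8 0.4 1.9
   vertex 3.1 3.4 0.1
   vertex 4.8 3.5 1.7
  endloop
 endfacet
 facet normal 0.591 -0.501 0.632
  outer loop
   vertex 3.3 4.0 3.5
   vertex 0.5 1.2 3.9
   vertex 4.8 3.5 1.7
  endloop
 endfacet
 facet normal 0.182 -0.042 0.982
  outer loop
   vertex 3.3 4.0 3.5
   vertex 2.9 4.6 3.6
   vertex 0.5 1.2 3.9
  endloop
 endfacet
 facet normal 0.752 0.416 0.511
  outer loop
   vertex 3.3 4.0 3.5
   vertex 4.8 3.5 1.7
   vertex 2.9 4.6 3.6
  endloop
 endfacet
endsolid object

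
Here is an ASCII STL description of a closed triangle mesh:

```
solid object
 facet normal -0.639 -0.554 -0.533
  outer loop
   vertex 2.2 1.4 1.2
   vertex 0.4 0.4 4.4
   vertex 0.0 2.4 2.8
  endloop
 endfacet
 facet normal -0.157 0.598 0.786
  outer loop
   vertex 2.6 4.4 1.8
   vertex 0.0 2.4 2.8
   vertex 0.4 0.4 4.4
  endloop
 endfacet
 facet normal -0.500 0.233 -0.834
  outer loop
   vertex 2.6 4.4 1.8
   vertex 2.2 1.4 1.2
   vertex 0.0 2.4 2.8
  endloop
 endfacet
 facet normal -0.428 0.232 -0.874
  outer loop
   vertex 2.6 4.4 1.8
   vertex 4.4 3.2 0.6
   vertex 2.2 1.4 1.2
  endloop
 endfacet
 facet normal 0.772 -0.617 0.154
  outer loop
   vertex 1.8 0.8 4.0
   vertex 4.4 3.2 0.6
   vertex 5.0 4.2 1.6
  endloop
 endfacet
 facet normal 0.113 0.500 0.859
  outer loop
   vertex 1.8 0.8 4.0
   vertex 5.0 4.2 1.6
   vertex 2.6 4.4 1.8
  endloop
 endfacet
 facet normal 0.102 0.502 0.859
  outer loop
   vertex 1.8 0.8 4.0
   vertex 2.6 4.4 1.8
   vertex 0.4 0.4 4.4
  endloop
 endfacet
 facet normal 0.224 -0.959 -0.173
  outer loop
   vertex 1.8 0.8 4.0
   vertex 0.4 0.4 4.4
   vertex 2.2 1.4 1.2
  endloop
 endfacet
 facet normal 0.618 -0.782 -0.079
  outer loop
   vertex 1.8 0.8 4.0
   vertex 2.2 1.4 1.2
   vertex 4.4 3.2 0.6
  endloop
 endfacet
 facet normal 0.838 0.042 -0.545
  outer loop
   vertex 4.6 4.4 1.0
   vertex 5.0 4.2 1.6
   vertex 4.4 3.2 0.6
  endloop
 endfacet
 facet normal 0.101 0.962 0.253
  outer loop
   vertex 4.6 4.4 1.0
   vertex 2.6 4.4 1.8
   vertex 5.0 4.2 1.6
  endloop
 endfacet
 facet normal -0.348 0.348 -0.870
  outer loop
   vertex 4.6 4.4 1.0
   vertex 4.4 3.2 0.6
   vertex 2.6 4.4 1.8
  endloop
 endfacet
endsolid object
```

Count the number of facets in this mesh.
12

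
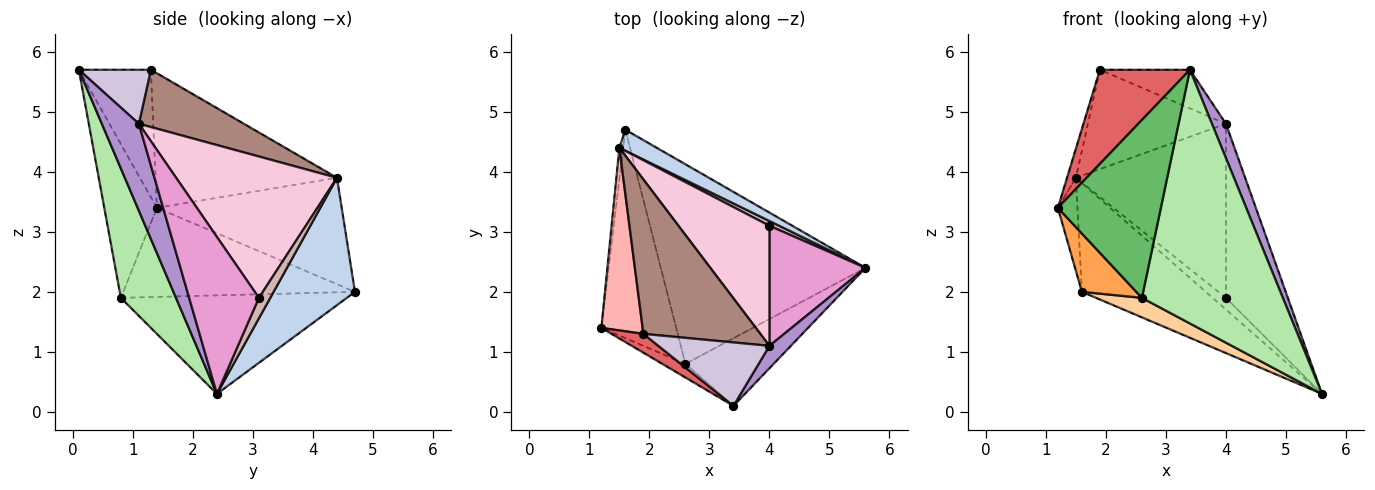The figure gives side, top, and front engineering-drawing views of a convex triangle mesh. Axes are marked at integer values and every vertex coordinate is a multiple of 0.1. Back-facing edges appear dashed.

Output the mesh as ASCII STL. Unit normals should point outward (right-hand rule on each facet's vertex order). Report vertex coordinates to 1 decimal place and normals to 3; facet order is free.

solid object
 facet normal -0.994 0.105 -0.036
  outer loop
   vertex 1.5 4.4 3.9
   vertex 1.6 4.7 2.0
   vertex 1.2 1.4 3.4
  endloop
 endfacet
 facet normal 0.542 0.825 0.159
  outer loop
   vertex 1.5 4.4 3.9
   vertex 5.6 2.4 0.3
   vertex 1.6 4.7 2.0
  endloop
 endfacet
 facet normal -0.754 -0.177 -0.633
  outer loop
   vertex 2.6 0.8 1.9
   vertex 1.2 1.4 3.4
   vertex 1.6 4.7 2.0
  endloop
 endfacet
 facet normal -0.432 -0.088 -0.898
  outer loop
   vertex 2.6 0.8 1.9
   vertex 1.6 4.7 2.0
   vertex 5.6 2.4 0.3
  endloop
 endfacet
 facet normal -0.454 -0.889 -0.068
  outer loop
   vertex 2.6 0.8 1.9
   vertex 3.4 0.1 5.7
   vertex 1.2 1.4 3.4
  endloop
 endfacet
 facet normal 0.354 -0.904 -0.241
  outer loop
   vertex 2.6 0.8 1.9
   vertex 5.6 2.4 0.3
   vertex 3.4 0.1 5.7
  endloop
 endfacet
 facet normal -0.617 -0.772 0.154
  outer loop
   vertex 1.9 1.3 5.7
   vertex 1.2 1.4 3.4
   vertex 3.4 0.1 5.7
  endloop
 endfacet
 facet normal -0.955 0.047 0.293
  outer loop
   vertex 1.9 1.3 5.7
   vertex 1.5 4.4 3.9
   vertex 1.2 1.4 3.4
  endloop
 endfacet
 facet normal 0.911 -0.345 0.224
  outer loop
   vertex 4.0 1.1 4.8
   vertex 3.4 0.1 5.7
   vertex 5.6 2.4 0.3
  endloop
 endfacet
 facet normal 0.384 0.480 0.789
  outer loop
   vertex 4.0 1.1 4.8
   vertex 1.9 1.3 5.7
   vertex 3.4 0.1 5.7
  endloop
 endfacet
 facet normal 0.381 0.501 0.777
  outer loop
   vertex 4.0 1.1 4.8
   vertex 1.5 4.4 3.9
   vertex 1.9 1.3 5.7
  endloop
 endfacet
 facet normal 0.618 0.727 0.300
  outer loop
   vertex 4.0 3.1 1.9
   vertex 5.6 2.4 0.3
   vertex 1.5 4.4 3.9
  endloop
 endfacet
 facet normal 0.680 0.603 0.416
  outer loop
   vertex 4.0 3.1 1.9
   vertex 4.0 1.1 4.8
   vertex 5.6 2.4 0.3
  endloop
 endfacet
 facet normal 0.662 0.617 0.426
  outer loop
   vertex 4.0 3.1 1.9
   vertex 1.5 4.4 3.9
   vertex 4.0 1.1 4.8
  endloop
 endfacet
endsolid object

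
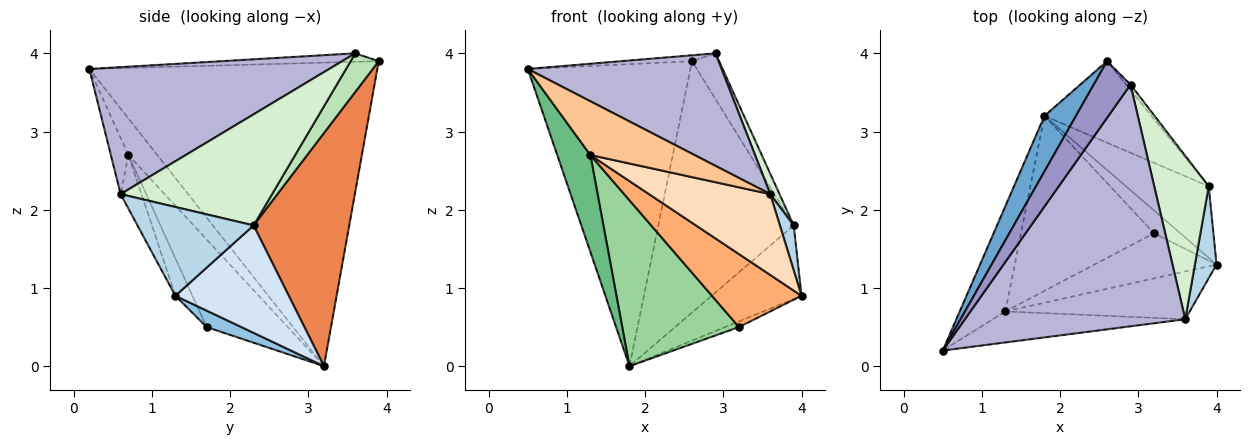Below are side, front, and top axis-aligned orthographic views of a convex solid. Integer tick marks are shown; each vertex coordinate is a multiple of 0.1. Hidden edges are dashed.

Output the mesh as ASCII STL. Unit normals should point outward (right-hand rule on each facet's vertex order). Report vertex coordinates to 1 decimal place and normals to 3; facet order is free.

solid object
 facet normal -0.867 0.490 0.090
  outer loop
   vertex 1.8 3.2 0.0
   vertex 0.5 0.2 3.8
   vertex 2.6 3.9 3.9
  endloop
 endfacet
 facet normal 0.518 0.207 -0.830
  outer loop
   vertex 3.2 1.7 0.5
   vertex 1.8 3.2 0.0
   vertex 4.0 1.3 0.9
  endloop
 endfacet
 facet normal 0.965 -0.115 0.235
  outer loop
   vertex 3.9 2.3 1.8
   vertex 3.6 0.6 2.2
   vertex 4.0 1.3 0.9
  endloop
 endfacet
 facet normal 0.671 0.532 -0.517
  outer loop
   vertex 3.9 2.3 1.8
   vertex 4.0 1.3 0.9
   vertex 1.8 3.2 0.0
  endloop
 endfacet
 facet normal 0.558 0.789 -0.256
  outer loop
   vertex 3.9 2.3 1.8
   vertex 1.8 3.2 0.0
   vertex 2.6 3.9 3.9
  endloop
 endfacet
 facet normal -0.160 -0.839 -0.520
  outer loop
   vertex 1.3 0.7 2.7
   vertex 3.2 1.7 0.5
   vertex 4.0 1.3 0.9
  endloop
 endfacet
 facet normal -0.145 -0.857 -0.495
  outer loop
   vertex 1.3 0.7 2.7
   vertex 3.6 0.6 2.2
   vertex 0.5 0.2 3.8
  endloop
 endfacet
 facet normal -0.146 -0.851 -0.504
  outer loop
   vertex 1.3 0.7 2.7
   vertex 4.0 1.3 0.9
   vertex 3.6 0.6 2.2
  endloop
 endfacet
 facet normal -0.507 -0.583 -0.634
  outer loop
   vertex 1.3 0.7 2.7
   vertex 0.5 0.2 3.8
   vertex 1.8 3.2 0.0
  endloop
 endfacet
 facet normal -0.431 -0.621 -0.655
  outer loop
   vertex 1.3 0.7 2.7
   vertex 1.8 3.2 0.0
   vertex 3.2 1.7 0.5
  endloop
 endfacet
 facet normal 0.718 0.691 -0.082
  outer loop
   vertex 2.9 3.6 4.0
   vertex 3.9 2.3 1.8
   vertex 2.6 3.9 3.9
  endloop
 endfacet
 facet normal 0.896 -0.055 0.440
  outer loop
   vertex 2.9 3.6 4.0
   vertex 3.6 0.6 2.2
   vertex 3.9 2.3 1.8
  endloop
 endfacet
 facet normal -0.223 0.100 0.970
  outer loop
   vertex 2.9 3.6 4.0
   vertex 2.6 3.9 3.9
   vertex 0.5 0.2 3.8
  endloop
 endfacet
 facet normal 0.463 -0.374 0.804
  outer loop
   vertex 2.9 3.6 4.0
   vertex 0.5 0.2 3.8
   vertex 3.6 0.6 2.2
  endloop
 endfacet
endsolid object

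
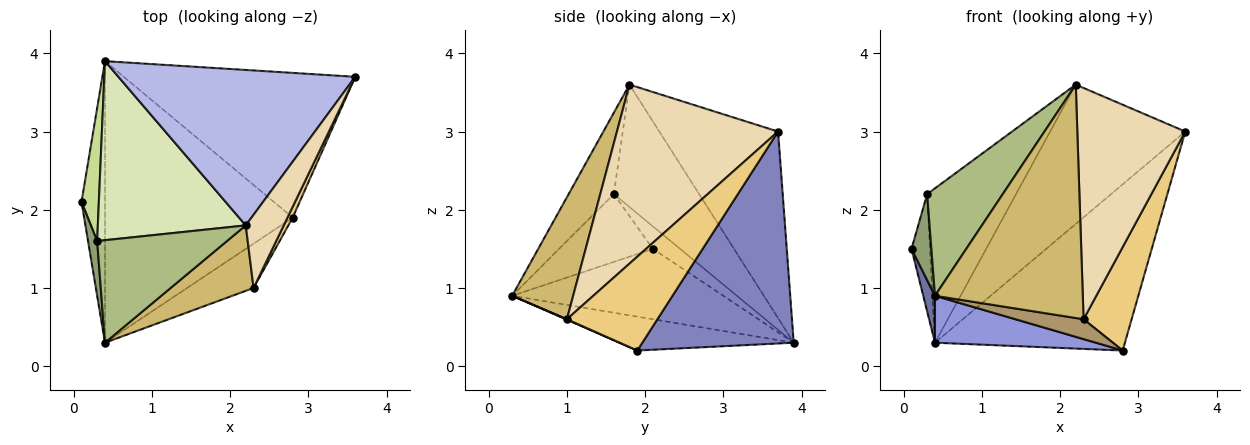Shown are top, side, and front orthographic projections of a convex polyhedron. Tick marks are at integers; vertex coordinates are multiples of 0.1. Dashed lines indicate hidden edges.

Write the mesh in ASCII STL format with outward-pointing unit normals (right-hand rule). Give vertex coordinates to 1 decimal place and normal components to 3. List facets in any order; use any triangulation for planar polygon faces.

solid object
 facet normal -0.947 -0.053 -0.316
  outer loop
   vertex 0.4 3.9 0.3
   vertex 0.4 0.3 0.9
   vertex 0.1 2.1 1.5
  endloop
 endfacet
 facet normal 0.515 0.646 -0.563
  outer loop
   vertex 2.8 1.9 0.2
   vertex 0.4 3.9 0.3
   vertex 3.6 3.7 3.0
  endloop
 endfacet
 facet normal -0.175 -0.162 -0.971
  outer loop
   vertex 2.8 1.9 0.2
   vertex 0.4 0.3 0.9
   vertex 0.4 3.9 0.3
  endloop
 endfacet
 facet normal -0.506 0.576 0.642
  outer loop
   vertex 2.2 1.8 3.6
   vertex 3.6 3.7 3.0
   vertex 0.4 3.9 0.3
  endloop
 endfacet
 facet normal -0.970 -0.205 0.131
  outer loop
   vertex 0.3 1.6 2.2
   vertex 0.1 2.1 1.5
   vertex 0.4 0.3 0.9
  endloop
 endfacet
 facet normal -0.397 -0.664 0.634
  outer loop
   vertex 0.3 1.6 2.2
   vertex 0.4 0.3 0.9
   vertex 2.2 1.8 3.6
  endloop
 endfacet
 facet normal -0.696 0.475 0.538
  outer loop
   vertex 0.3 1.6 2.2
   vertex 0.4 3.9 0.3
   vertex 0.1 2.1 1.5
  endloop
 endfacet
 facet normal -0.531 0.553 0.642
  outer loop
   vertex 0.3 1.6 2.2
   vertex 2.2 1.8 3.6
   vertex 0.4 3.9 0.3
  endloop
 endfacet
 facet normal 0.007 -0.409 -0.912
  outer loop
   vertex 2.3 1.0 0.6
   vertex 0.4 0.3 0.9
   vertex 2.8 1.9 0.2
  endloop
 endfacet
 facet normal 0.369 -0.895 0.251
  outer loop
   vertex 2.3 1.0 0.6
   vertex 2.2 1.8 3.6
   vertex 0.4 0.3 0.9
  endloop
 endfacet
 facet normal 0.882 -0.468 0.049
  outer loop
   vertex 2.3 1.0 0.6
   vertex 2.8 1.9 0.2
   vertex 3.6 3.7 3.0
  endloop
 endfacet
 facet normal 0.818 -0.548 0.173
  outer loop
   vertex 2.3 1.0 0.6
   vertex 3.6 3.7 3.0
   vertex 2.2 1.8 3.6
  endloop
 endfacet
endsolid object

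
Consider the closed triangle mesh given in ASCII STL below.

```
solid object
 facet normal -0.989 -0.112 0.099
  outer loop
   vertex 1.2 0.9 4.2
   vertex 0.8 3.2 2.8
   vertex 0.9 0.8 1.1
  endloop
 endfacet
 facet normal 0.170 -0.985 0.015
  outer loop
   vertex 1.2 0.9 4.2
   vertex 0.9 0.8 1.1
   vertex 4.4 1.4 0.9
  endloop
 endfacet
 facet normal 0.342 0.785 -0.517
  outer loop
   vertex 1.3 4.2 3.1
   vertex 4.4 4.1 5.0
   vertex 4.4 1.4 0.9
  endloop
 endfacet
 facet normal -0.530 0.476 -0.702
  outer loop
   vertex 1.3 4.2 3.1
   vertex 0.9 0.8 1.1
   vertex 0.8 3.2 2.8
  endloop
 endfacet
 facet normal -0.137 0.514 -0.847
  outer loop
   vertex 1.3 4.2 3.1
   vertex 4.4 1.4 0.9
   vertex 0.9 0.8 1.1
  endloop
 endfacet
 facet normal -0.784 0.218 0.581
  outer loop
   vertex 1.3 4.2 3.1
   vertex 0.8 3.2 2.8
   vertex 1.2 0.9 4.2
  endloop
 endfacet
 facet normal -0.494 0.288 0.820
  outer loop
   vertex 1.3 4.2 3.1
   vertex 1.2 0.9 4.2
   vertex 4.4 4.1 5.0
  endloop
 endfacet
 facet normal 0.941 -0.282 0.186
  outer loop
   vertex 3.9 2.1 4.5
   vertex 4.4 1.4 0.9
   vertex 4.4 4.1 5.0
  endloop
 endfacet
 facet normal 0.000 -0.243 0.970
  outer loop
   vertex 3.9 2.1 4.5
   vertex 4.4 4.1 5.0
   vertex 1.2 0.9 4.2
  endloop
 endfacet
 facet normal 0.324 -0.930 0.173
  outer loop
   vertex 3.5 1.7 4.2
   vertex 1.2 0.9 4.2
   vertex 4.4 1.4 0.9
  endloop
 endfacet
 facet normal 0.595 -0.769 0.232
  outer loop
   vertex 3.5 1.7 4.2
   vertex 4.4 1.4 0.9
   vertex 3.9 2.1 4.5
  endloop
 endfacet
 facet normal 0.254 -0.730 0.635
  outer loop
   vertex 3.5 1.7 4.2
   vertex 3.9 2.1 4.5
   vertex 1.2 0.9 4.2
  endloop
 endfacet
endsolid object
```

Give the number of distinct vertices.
8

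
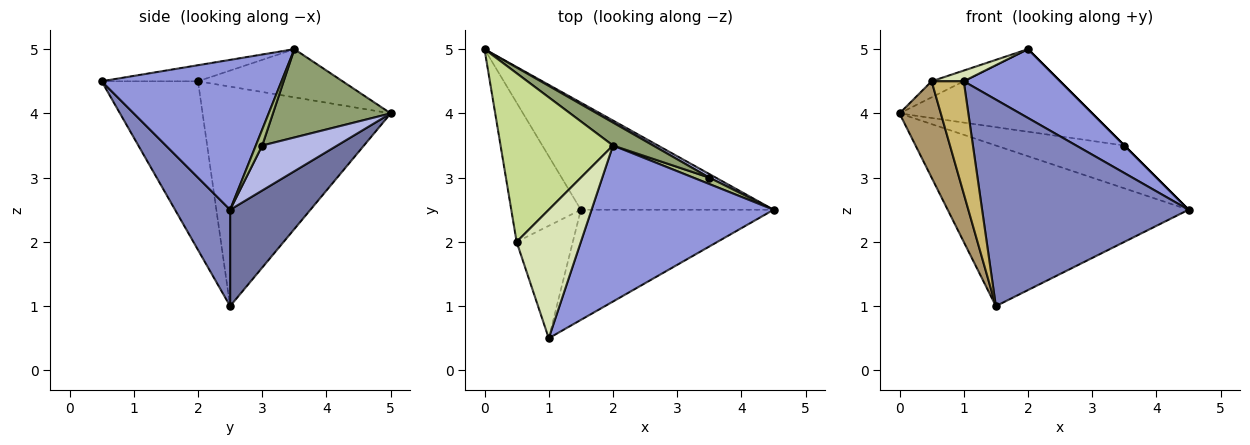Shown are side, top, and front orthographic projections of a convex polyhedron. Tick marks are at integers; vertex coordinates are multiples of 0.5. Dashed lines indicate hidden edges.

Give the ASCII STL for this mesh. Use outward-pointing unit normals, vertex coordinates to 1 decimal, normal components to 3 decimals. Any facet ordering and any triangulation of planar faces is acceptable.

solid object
 facet normal 0.267 0.802 -0.535
  outer loop
   vertex 1.5 2.5 1.0
   vertex 0.0 5.0 4.0
   vertex 4.5 2.5 2.5
  endloop
 endfacet
 facet normal 0.229 -0.859 -0.458
  outer loop
   vertex 1.5 2.5 1.0
   vertex 4.5 2.5 2.5
   vertex 1.0 0.5 4.5
  endloop
 endfacet
 facet normal 0.602 -0.322 0.731
  outer loop
   vertex 2.0 3.5 5.0
   vertex 1.0 0.5 4.5
   vertex 4.5 2.5 2.5
  endloop
 endfacet
 facet normal 0.503 0.862 0.072
  outer loop
   vertex 3.5 3.0 3.5
   vertex 4.5 2.5 2.5
   vertex 0.0 5.0 4.0
  endloop
 endfacet
 facet normal 0.507 0.830 0.231
  outer loop
   vertex 3.5 3.0 3.5
   vertex 0.0 5.0 4.0
   vertex 2.0 3.5 5.0
  endloop
 endfacet
 facet normal 0.707 0.000 0.707
  outer loop
   vertex 3.5 3.0 3.5
   vertex 2.0 3.5 5.0
   vertex 4.5 2.5 2.5
  endloop
 endfacet
 facet normal -0.392 0.087 0.916
  outer loop
   vertex 0.5 2.0 4.5
   vertex 2.0 3.5 5.0
   vertex 0.0 5.0 4.0
  endloop
 endfacet
 facet normal -0.242 -0.081 0.967
  outer loop
   vertex 0.5 2.0 4.5
   vertex 1.0 0.5 4.5
   vertex 2.0 3.5 5.0
  endloop
 endfacet
 facet normal -0.933 -0.205 -0.296
  outer loop
   vertex 0.5 2.0 4.5
   vertex 0.0 5.0 4.0
   vertex 1.5 2.5 1.0
  endloop
 endfacet
 facet normal -0.905 -0.302 -0.302
  outer loop
   vertex 0.5 2.0 4.5
   vertex 1.5 2.5 1.0
   vertex 1.0 0.5 4.5
  endloop
 endfacet
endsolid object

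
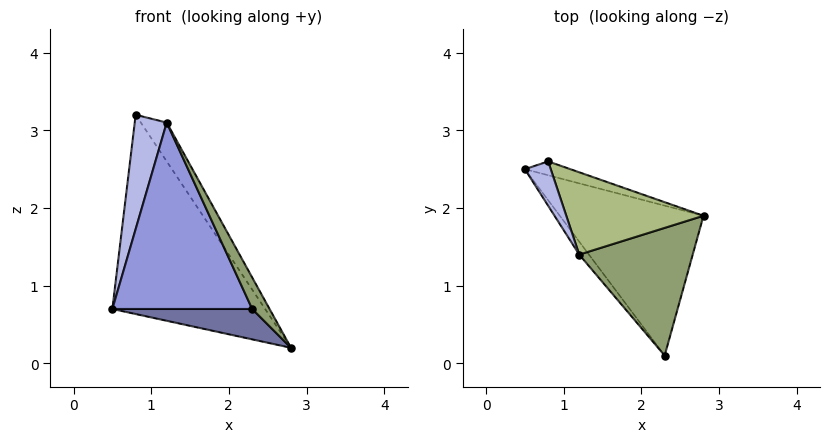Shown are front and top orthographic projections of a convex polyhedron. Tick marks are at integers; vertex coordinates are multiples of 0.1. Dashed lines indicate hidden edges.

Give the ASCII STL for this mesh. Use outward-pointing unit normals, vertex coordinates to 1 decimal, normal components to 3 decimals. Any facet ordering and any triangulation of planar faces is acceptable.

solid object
 facet normal -0.256 -0.192 -0.947
  outer loop
   vertex 2.3 0.1 0.7
   vertex 0.5 2.5 0.7
   vertex 2.8 1.9 0.2
  endloop
 endfacet
 facet normal 0.238 0.969 -0.067
  outer loop
   vertex 0.8 2.6 3.2
   vertex 2.8 1.9 0.2
   vertex 0.5 2.5 0.7
  endloop
 endfacet
 facet normal -0.799 -0.599 -0.042
  outer loop
   vertex 1.2 1.4 3.1
   vertex 0.5 2.5 0.7
   vertex 2.3 0.1 0.7
  endloop
 endfacet
 facet normal -0.938 -0.323 0.125
  outer loop
   vertex 1.2 1.4 3.1
   vertex 0.8 2.6 3.2
   vertex 0.5 2.5 0.7
  endloop
 endfacet
 facet normal 0.878 -0.115 0.465
  outer loop
   vertex 1.2 1.4 3.1
   vertex 2.3 0.1 0.7
   vertex 2.8 1.9 0.2
  endloop
 endfacet
 facet normal 0.833 0.236 0.500
  outer loop
   vertex 1.2 1.4 3.1
   vertex 2.8 1.9 0.2
   vertex 0.8 2.6 3.2
  endloop
 endfacet
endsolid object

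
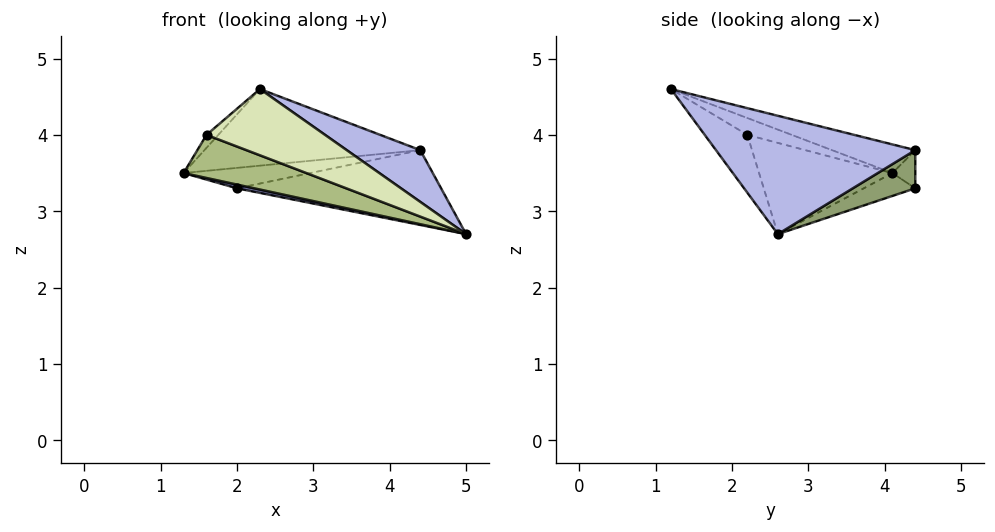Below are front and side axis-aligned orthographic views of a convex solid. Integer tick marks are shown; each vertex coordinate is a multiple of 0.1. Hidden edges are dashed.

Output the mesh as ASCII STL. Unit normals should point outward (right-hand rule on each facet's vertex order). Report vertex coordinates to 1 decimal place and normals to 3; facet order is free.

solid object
 facet normal -0.242 -0.081 -0.967
  outer loop
   vertex 2.0 4.4 3.3
   vertex 5.0 2.6 2.7
   vertex 1.3 4.1 3.5
  endloop
 endfacet
 facet normal -0.122 0.315 0.941
  outer loop
   vertex 4.4 4.4 3.8
   vertex 1.3 4.1 3.5
   vertex 2.3 1.2 4.6
  endloop
 endfacet
 facet normal -0.135 0.748 0.649
  outer loop
   vertex 4.4 4.4 3.8
   vertex 2.0 4.4 3.3
   vertex 1.3 4.1 3.5
  endloop
 endfacet
 facet normal 0.638 -0.235 0.733
  outer loop
   vertex 4.4 4.4 3.8
   vertex 2.3 1.2 4.6
   vertex 5.0 2.6 2.7
  endloop
 endfacet
 facet normal 0.170 0.554 -0.815
  outer loop
   vertex 4.4 4.4 3.8
   vertex 5.0 2.6 2.7
   vertex 2.0 4.4 3.3
  endloop
 endfacet
 facet normal -0.312 -0.288 -0.905
  outer loop
   vertex 1.6 2.2 4.0
   vertex 1.3 4.1 3.5
   vertex 5.0 2.6 2.7
  endloop
 endfacet
 facet normal -0.523 0.139 0.841
  outer loop
   vertex 1.6 2.2 4.0
   vertex 2.3 1.2 4.6
   vertex 1.3 4.1 3.5
  endloop
 endfacet
 facet normal -0.219 -0.610 -0.761
  outer loop
   vertex 1.6 2.2 4.0
   vertex 5.0 2.6 2.7
   vertex 2.3 1.2 4.6
  endloop
 endfacet
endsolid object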